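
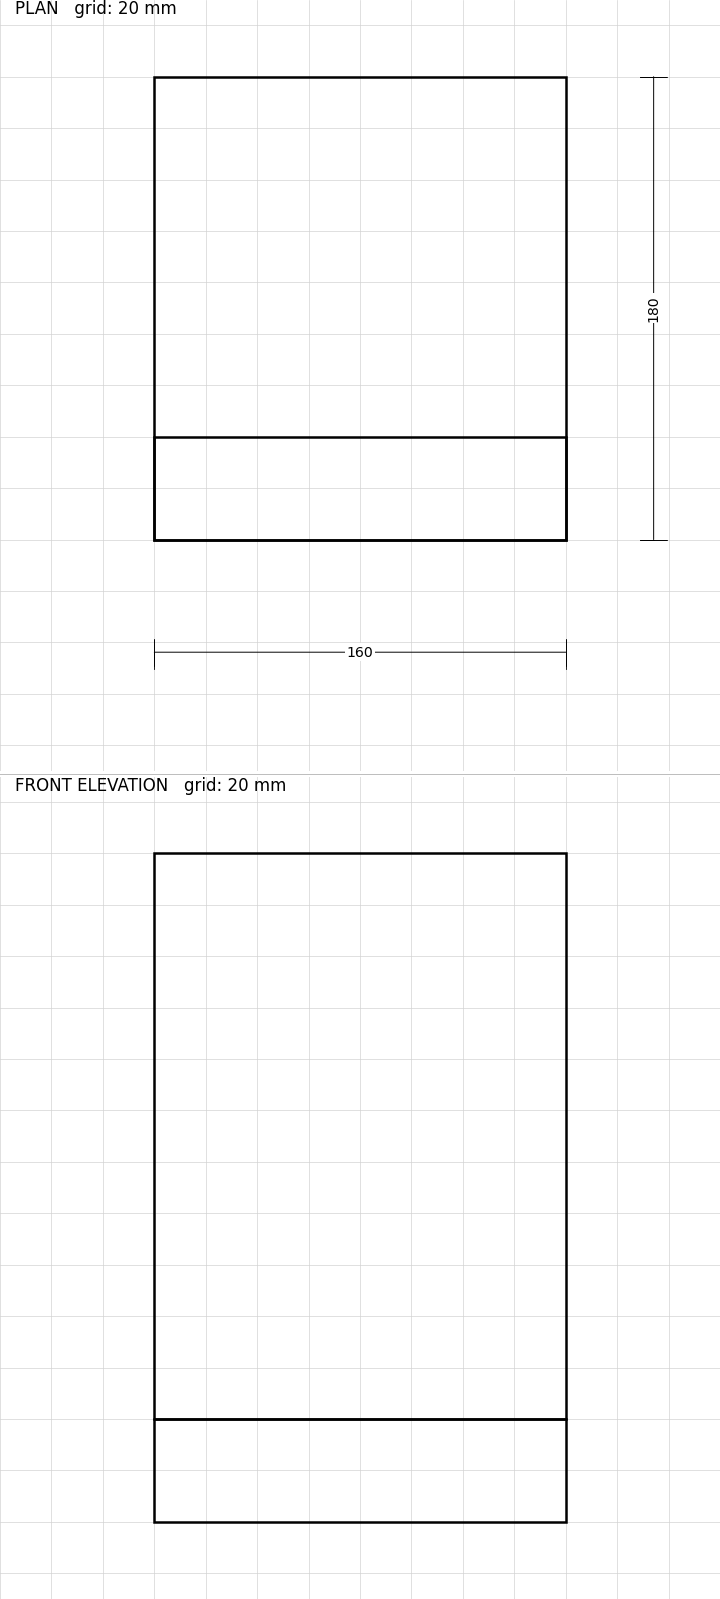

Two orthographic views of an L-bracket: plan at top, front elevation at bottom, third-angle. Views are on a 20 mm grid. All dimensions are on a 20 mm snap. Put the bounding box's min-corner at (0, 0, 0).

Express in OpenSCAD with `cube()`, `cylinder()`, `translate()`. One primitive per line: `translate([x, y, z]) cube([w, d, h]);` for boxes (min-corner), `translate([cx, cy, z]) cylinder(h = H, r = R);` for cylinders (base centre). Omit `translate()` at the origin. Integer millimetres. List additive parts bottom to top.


cube([160, 180, 40]);
translate([0, 0, 40]) cube([160, 40, 220]);


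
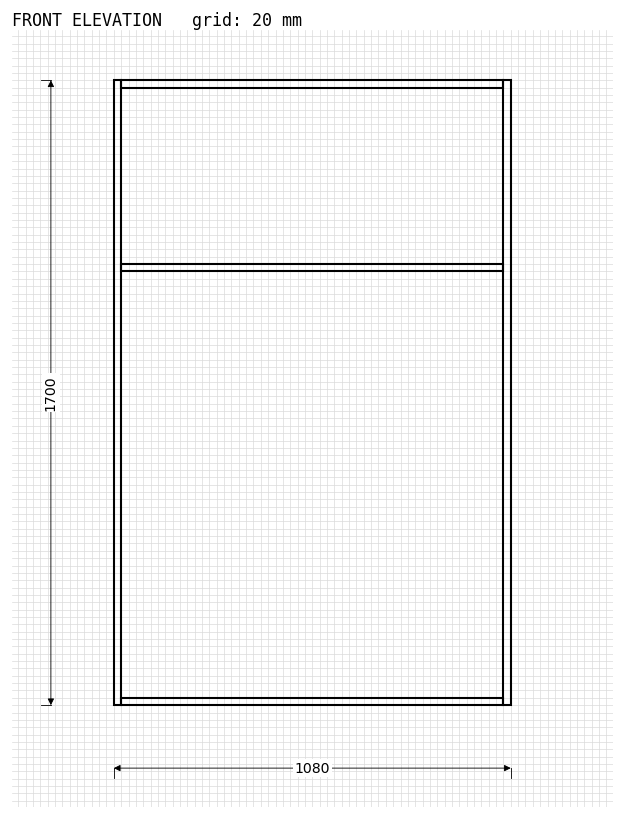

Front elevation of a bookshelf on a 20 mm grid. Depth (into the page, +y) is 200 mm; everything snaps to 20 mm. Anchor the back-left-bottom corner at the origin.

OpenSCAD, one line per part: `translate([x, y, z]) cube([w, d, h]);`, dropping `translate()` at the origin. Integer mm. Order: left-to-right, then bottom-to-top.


cube([20, 200, 1700]);
translate([20, 0, 0]) cube([1040, 200, 20]);
translate([20, 0, 1180]) cube([1040, 200, 20]);
translate([20, 0, 1680]) cube([1040, 200, 20]);
translate([1060, 0, 0]) cube([20, 200, 1700]);


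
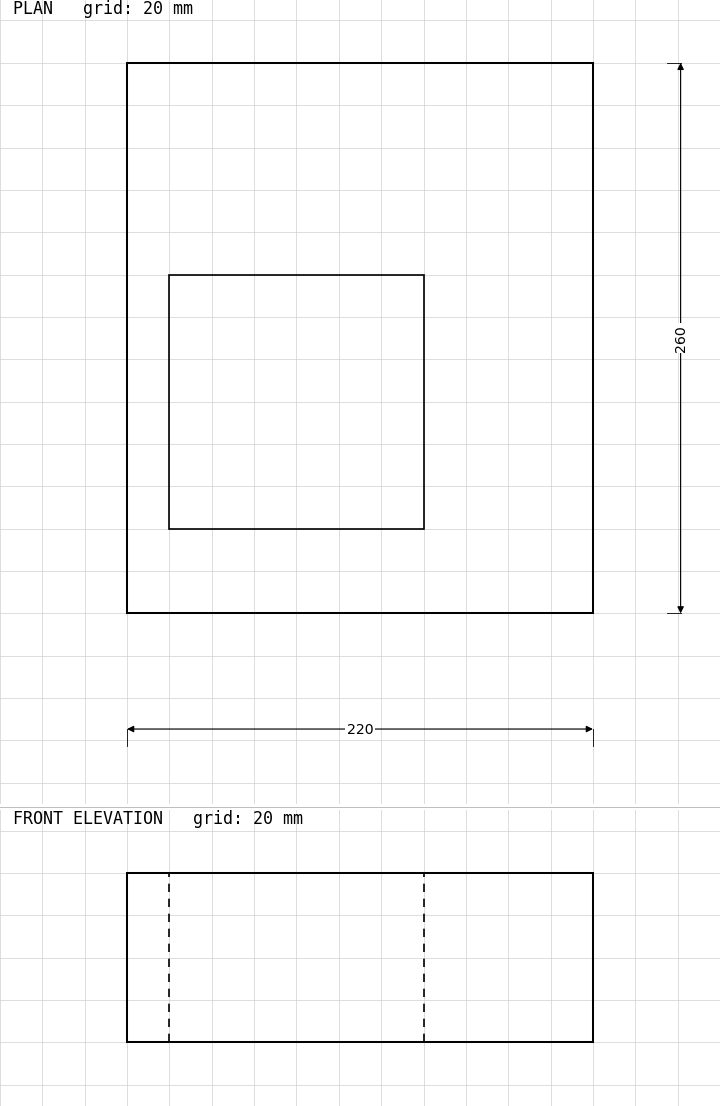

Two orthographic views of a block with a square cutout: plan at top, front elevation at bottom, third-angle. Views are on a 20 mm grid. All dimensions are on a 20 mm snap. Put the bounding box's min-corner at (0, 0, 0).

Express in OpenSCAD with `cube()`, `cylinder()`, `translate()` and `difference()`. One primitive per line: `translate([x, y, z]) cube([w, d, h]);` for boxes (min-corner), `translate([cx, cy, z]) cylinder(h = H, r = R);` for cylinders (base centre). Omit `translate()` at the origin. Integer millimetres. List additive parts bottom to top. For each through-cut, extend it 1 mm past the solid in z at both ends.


difference() {
  cube([220, 260, 80]);
  translate([20, 40, -1]) cube([120, 120, 82]);
}


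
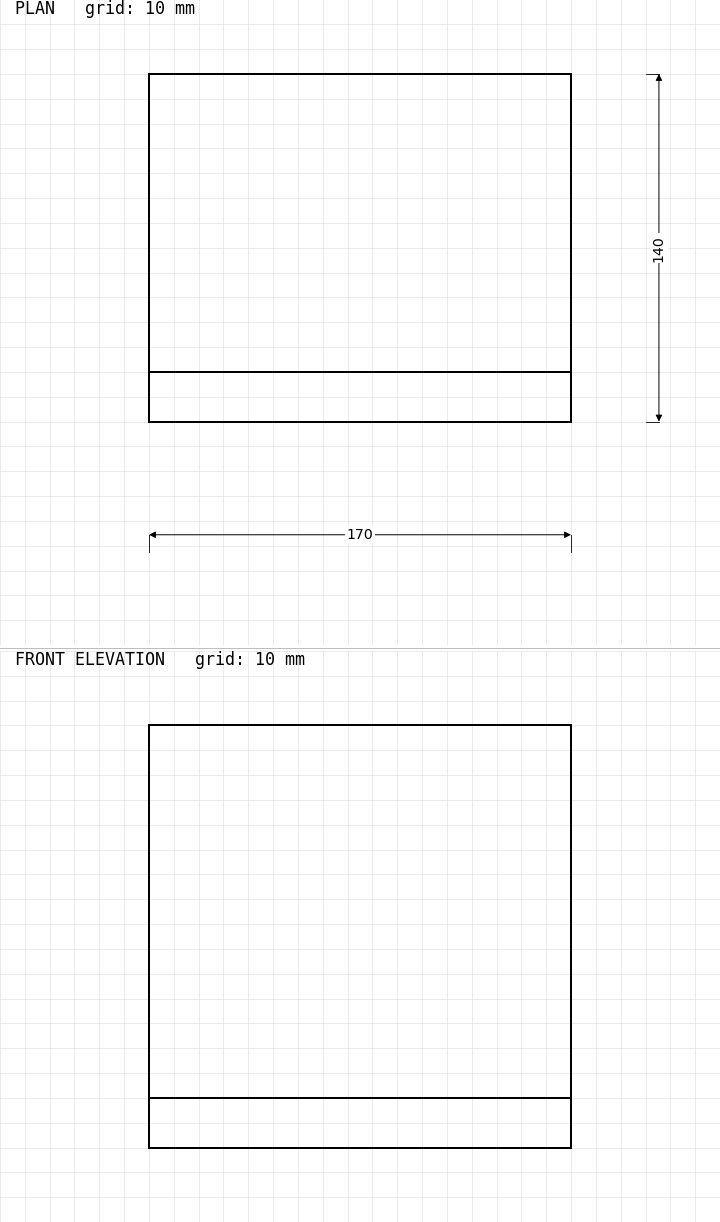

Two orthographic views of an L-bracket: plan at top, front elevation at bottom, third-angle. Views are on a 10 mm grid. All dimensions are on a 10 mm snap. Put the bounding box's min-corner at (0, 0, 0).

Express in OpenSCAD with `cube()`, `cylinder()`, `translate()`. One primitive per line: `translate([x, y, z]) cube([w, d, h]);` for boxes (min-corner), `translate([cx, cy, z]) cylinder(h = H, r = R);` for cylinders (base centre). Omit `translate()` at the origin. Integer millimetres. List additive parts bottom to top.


cube([170, 140, 20]);
translate([0, 0, 20]) cube([170, 20, 150]);


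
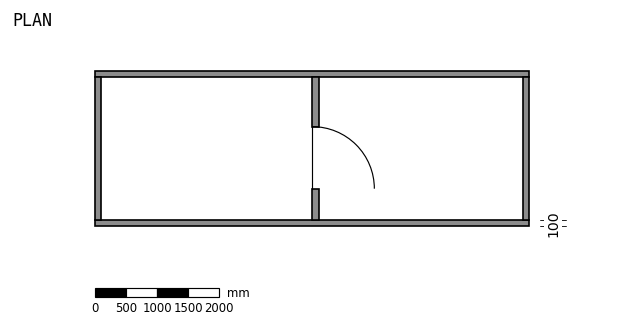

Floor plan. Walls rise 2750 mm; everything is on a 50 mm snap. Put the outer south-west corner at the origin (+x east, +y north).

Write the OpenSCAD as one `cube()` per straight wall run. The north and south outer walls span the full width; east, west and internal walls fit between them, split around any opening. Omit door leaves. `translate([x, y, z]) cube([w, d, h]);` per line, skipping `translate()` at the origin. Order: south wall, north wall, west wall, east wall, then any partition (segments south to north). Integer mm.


cube([7000, 100, 2750]);
translate([0, 2400, 0]) cube([7000, 100, 2750]);
translate([0, 100, 0]) cube([100, 2300, 2750]);
translate([6900, 100, 0]) cube([100, 2300, 2750]);
translate([3500, 100, 0]) cube([100, 500, 2750]);
translate([3500, 1600, 0]) cube([100, 800, 2750]);


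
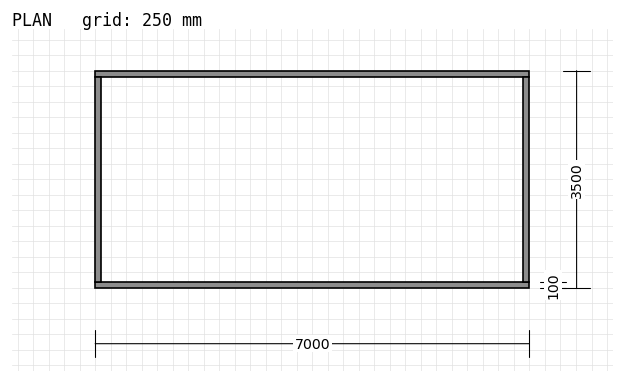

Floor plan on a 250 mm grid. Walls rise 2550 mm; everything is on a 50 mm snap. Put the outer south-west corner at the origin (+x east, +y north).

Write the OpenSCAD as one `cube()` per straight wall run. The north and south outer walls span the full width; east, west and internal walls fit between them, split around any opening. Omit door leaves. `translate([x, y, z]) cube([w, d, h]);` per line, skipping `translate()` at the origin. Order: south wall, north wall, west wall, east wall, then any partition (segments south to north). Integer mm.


cube([7000, 100, 2550]);
translate([0, 3400, 0]) cube([7000, 100, 2550]);
translate([0, 100, 0]) cube([100, 3300, 2550]);
translate([6900, 100, 0]) cube([100, 3300, 2550]);


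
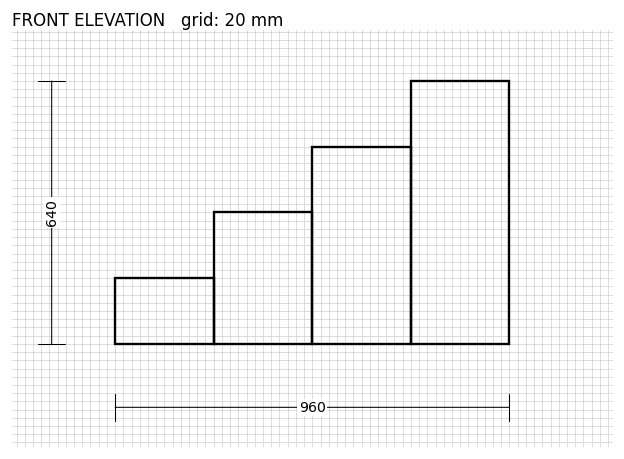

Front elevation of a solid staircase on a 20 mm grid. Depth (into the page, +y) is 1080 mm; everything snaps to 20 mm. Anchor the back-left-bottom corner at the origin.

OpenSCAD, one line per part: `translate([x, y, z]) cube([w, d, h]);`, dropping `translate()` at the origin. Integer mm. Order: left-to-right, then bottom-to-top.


cube([240, 1080, 160]);
translate([240, 0, 0]) cube([240, 1080, 320]);
translate([480, 0, 0]) cube([240, 1080, 480]);
translate([720, 0, 0]) cube([240, 1080, 640]);


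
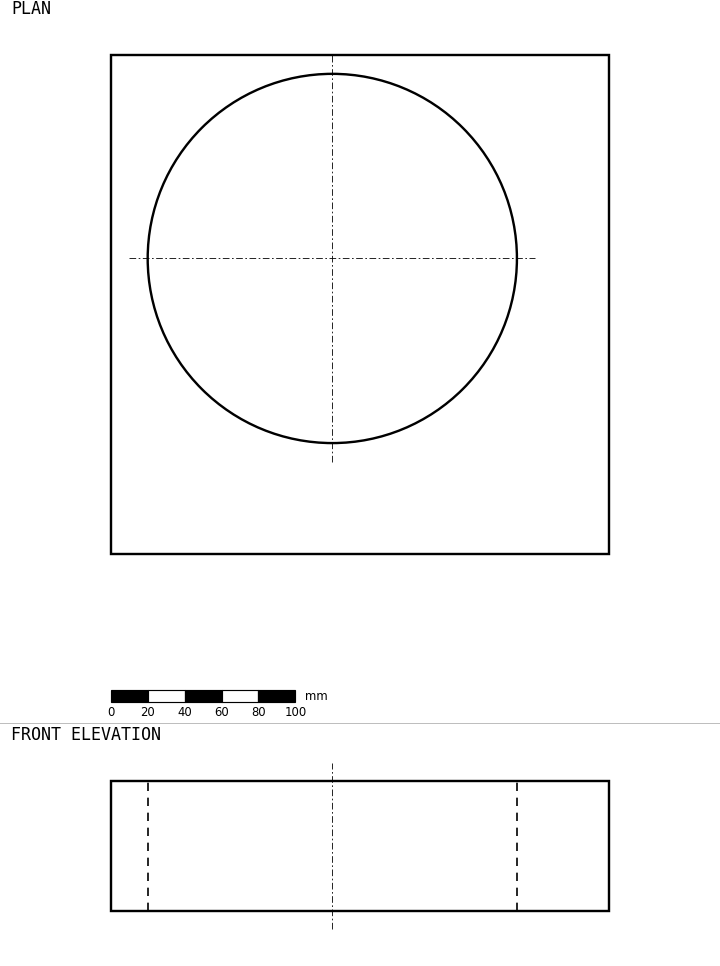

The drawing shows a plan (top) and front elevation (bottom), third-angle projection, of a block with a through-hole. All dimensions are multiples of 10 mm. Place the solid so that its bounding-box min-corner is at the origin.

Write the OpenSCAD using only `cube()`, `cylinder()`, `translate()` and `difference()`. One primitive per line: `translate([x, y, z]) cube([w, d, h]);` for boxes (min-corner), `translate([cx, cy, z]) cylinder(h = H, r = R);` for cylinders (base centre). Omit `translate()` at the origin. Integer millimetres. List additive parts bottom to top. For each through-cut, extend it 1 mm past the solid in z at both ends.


difference() {
  cube([270, 270, 70]);
  translate([120, 160, -1]) cylinder(h = 72, r = 100);
}


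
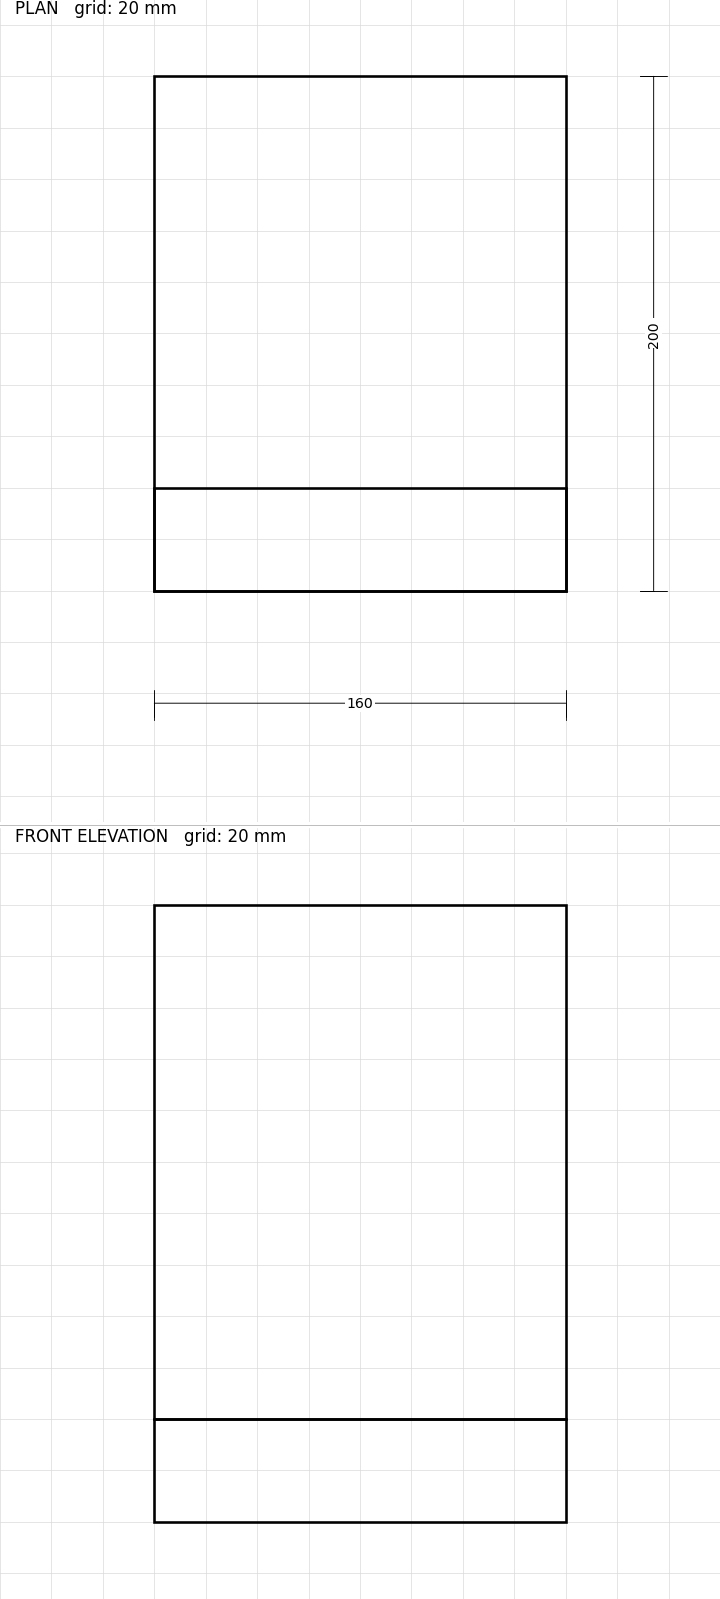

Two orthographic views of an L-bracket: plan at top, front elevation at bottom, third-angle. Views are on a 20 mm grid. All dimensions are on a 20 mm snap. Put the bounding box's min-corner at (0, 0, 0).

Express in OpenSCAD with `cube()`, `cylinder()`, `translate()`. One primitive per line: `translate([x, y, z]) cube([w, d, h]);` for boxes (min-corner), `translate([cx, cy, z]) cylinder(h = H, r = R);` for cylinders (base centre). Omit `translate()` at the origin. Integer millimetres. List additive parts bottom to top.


cube([160, 200, 40]);
translate([0, 0, 40]) cube([160, 40, 200]);


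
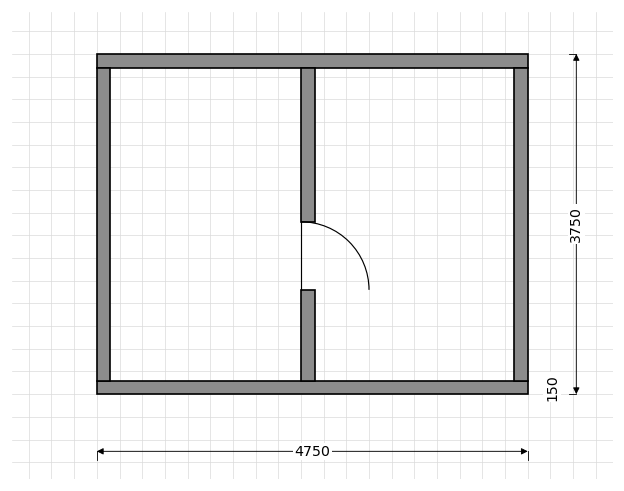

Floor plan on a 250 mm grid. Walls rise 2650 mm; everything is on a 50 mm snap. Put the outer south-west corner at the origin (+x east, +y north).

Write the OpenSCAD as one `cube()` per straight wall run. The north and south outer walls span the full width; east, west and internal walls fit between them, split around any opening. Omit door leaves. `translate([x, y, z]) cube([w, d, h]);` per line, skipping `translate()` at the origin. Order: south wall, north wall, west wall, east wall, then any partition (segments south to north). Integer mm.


cube([4750, 150, 2650]);
translate([0, 3600, 0]) cube([4750, 150, 2650]);
translate([0, 150, 0]) cube([150, 3450, 2650]);
translate([4600, 150, 0]) cube([150, 3450, 2650]);
translate([2250, 150, 0]) cube([150, 1000, 2650]);
translate([2250, 1900, 0]) cube([150, 1700, 2650]);


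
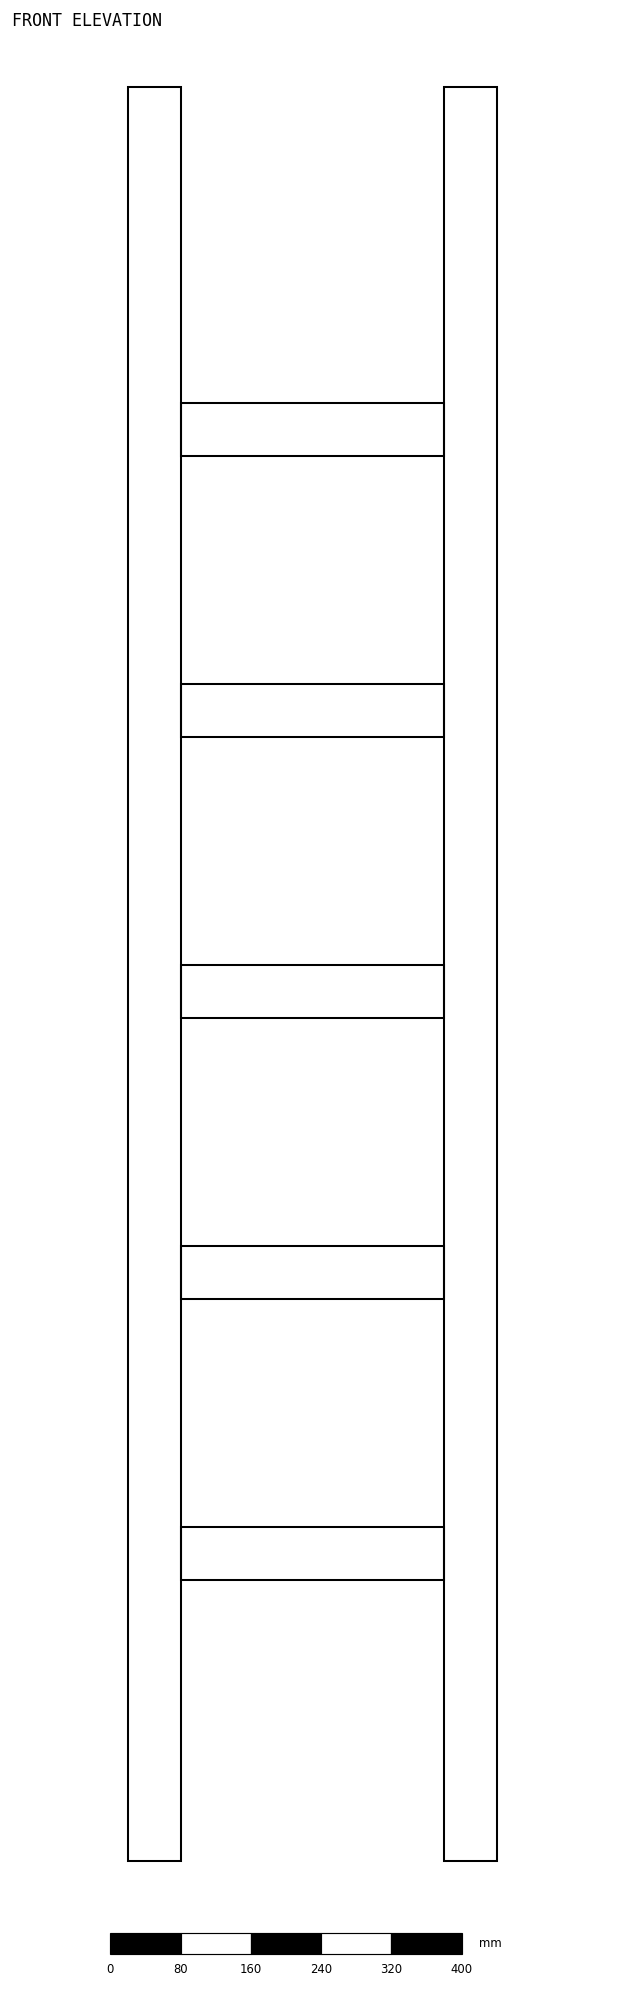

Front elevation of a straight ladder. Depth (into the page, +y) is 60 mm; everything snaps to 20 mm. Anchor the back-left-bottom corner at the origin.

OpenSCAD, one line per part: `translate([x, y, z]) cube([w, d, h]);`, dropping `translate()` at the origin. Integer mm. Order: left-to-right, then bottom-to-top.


cube([60, 60, 2020]);
translate([60, 0, 320]) cube([300, 60, 60]);
translate([60, 0, 640]) cube([300, 60, 60]);
translate([60, 0, 960]) cube([300, 60, 60]);
translate([60, 0, 1280]) cube([300, 60, 60]);
translate([60, 0, 1600]) cube([300, 60, 60]);
translate([360, 0, 0]) cube([60, 60, 2020]);


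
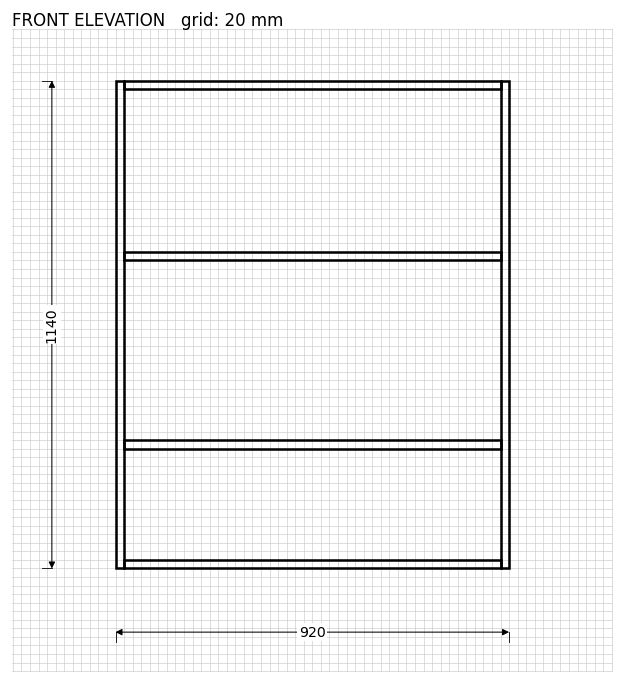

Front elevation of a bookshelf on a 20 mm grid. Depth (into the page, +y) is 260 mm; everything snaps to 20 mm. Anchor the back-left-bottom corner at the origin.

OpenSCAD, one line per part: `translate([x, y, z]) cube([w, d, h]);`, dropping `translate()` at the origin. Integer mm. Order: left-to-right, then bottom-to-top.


cube([20, 260, 1140]);
translate([20, 0, 0]) cube([880, 260, 20]);
translate([20, 0, 280]) cube([880, 260, 20]);
translate([20, 0, 720]) cube([880, 260, 20]);
translate([20, 0, 1120]) cube([880, 260, 20]);
translate([900, 0, 0]) cube([20, 260, 1140]);


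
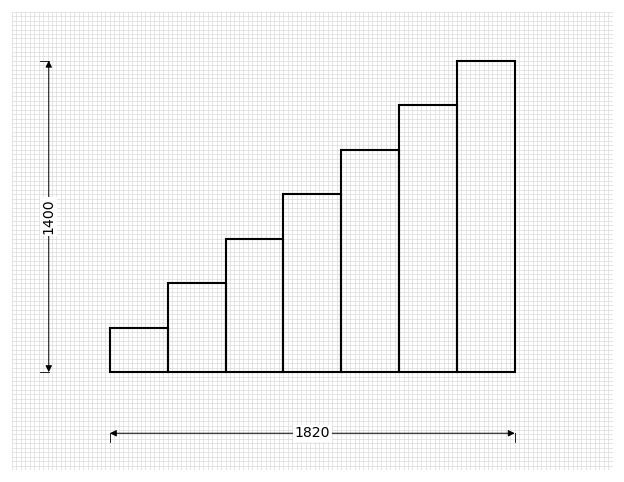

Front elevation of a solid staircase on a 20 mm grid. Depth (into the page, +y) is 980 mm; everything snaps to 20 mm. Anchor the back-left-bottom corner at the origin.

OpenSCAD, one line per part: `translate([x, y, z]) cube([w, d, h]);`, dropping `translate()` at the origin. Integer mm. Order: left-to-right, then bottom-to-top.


cube([260, 980, 200]);
translate([260, 0, 0]) cube([260, 980, 400]);
translate([520, 0, 0]) cube([260, 980, 600]);
translate([780, 0, 0]) cube([260, 980, 800]);
translate([1040, 0, 0]) cube([260, 980, 1000]);
translate([1300, 0, 0]) cube([260, 980, 1200]);
translate([1560, 0, 0]) cube([260, 980, 1400]);


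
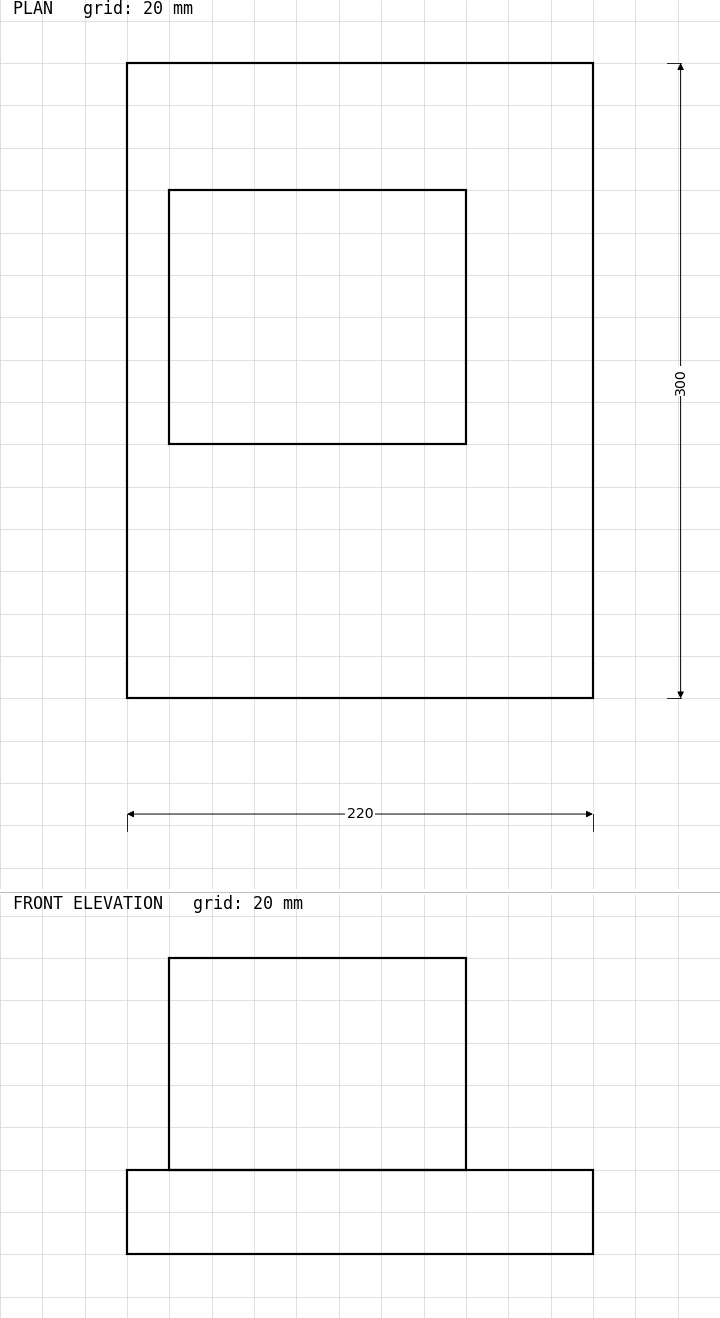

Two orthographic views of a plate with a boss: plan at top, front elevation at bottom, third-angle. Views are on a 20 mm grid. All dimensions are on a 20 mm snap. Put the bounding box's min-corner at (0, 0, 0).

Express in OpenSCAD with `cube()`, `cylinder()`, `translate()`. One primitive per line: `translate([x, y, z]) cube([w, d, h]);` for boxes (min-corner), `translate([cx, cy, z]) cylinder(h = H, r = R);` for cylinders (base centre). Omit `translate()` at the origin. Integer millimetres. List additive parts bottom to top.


cube([220, 300, 40]);
translate([20, 120, 40]) cube([140, 120, 100]);


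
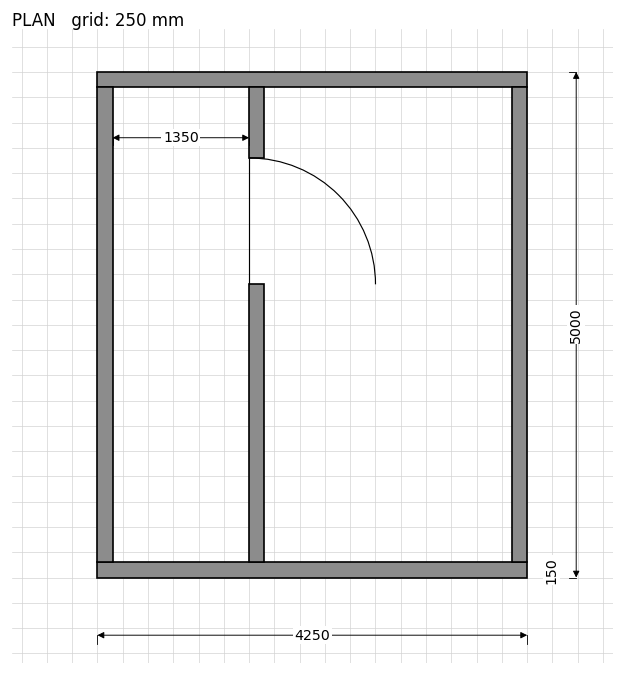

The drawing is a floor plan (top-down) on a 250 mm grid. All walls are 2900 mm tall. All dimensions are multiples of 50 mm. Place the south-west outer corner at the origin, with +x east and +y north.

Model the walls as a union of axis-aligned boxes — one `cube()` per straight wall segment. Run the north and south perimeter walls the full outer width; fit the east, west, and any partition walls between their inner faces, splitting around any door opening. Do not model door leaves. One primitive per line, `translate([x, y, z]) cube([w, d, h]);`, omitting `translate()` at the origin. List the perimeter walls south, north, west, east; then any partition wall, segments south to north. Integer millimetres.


cube([4250, 150, 2900]);
translate([0, 4850, 0]) cube([4250, 150, 2900]);
translate([0, 150, 0]) cube([150, 4700, 2900]);
translate([4100, 150, 0]) cube([150, 4700, 2900]);
translate([1500, 150, 0]) cube([150, 2750, 2900]);
translate([1500, 4150, 0]) cube([150, 700, 2900]);


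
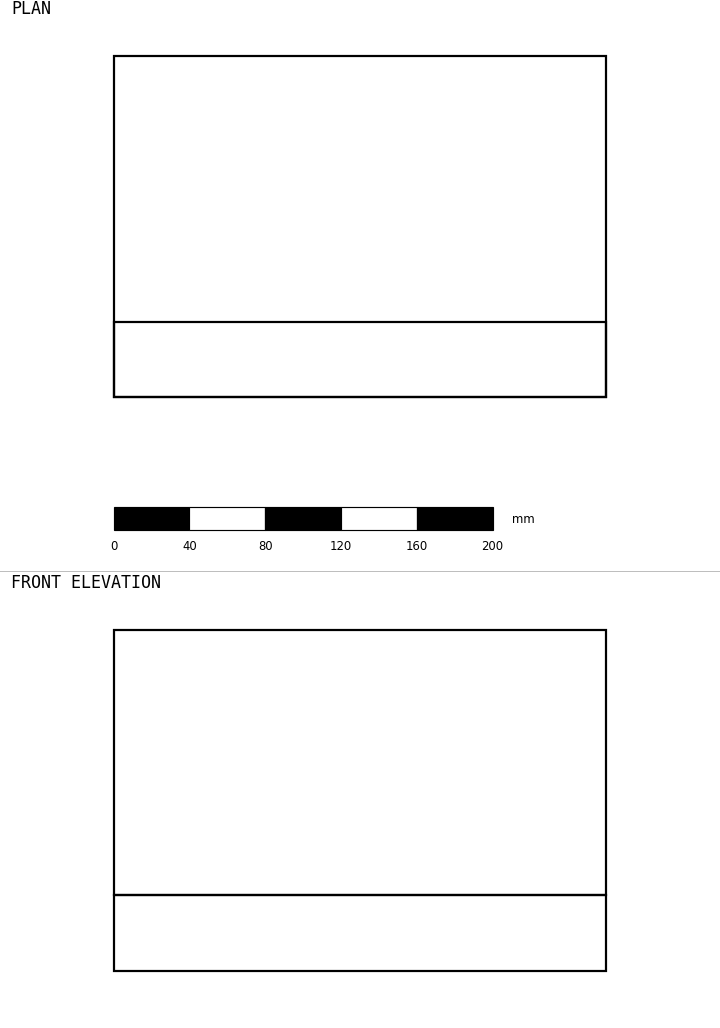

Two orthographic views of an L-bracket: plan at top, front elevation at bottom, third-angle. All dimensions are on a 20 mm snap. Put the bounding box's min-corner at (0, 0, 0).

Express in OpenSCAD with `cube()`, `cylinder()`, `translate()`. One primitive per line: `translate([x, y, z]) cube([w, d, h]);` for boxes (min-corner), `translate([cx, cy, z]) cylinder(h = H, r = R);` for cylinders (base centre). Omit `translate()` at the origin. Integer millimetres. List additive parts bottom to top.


cube([260, 180, 40]);
translate([0, 0, 40]) cube([260, 40, 140]);


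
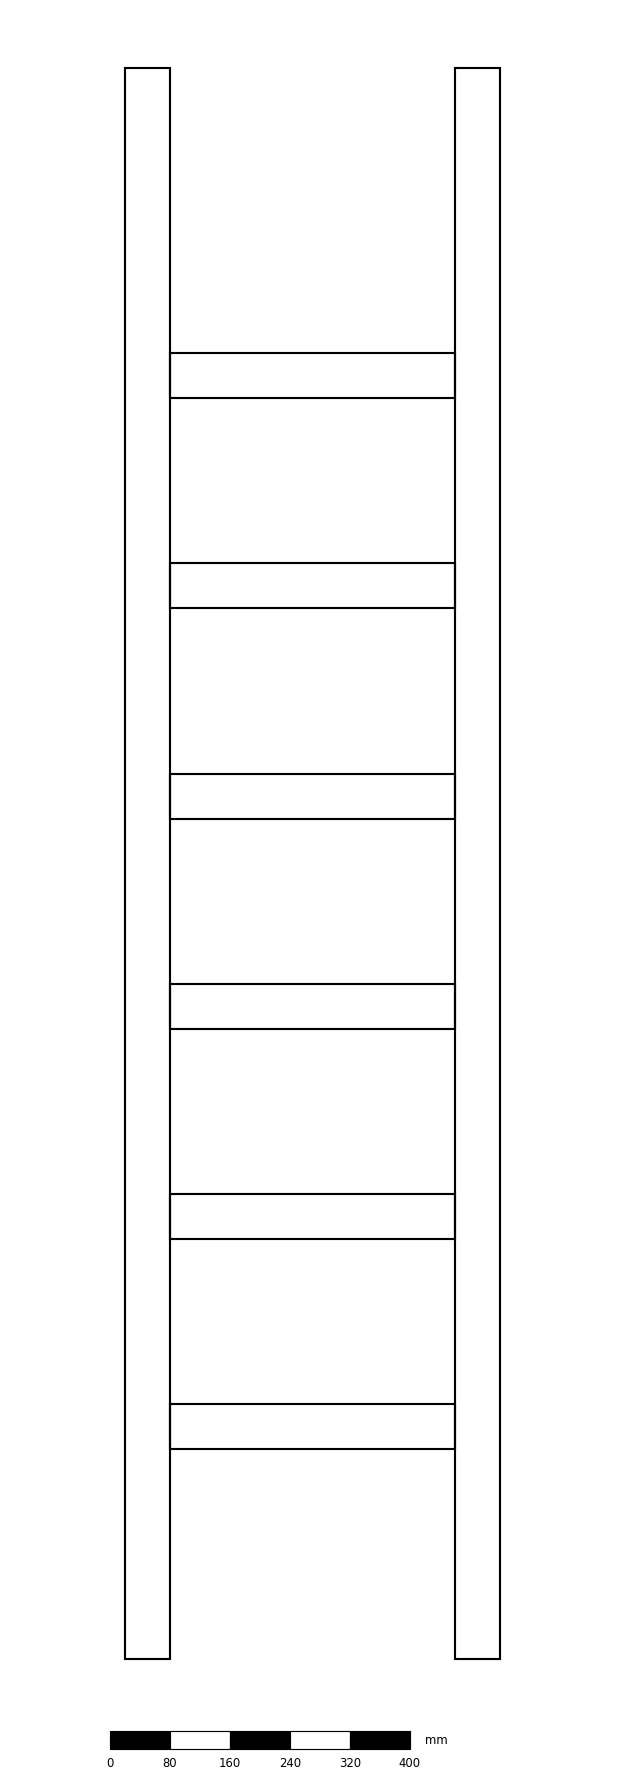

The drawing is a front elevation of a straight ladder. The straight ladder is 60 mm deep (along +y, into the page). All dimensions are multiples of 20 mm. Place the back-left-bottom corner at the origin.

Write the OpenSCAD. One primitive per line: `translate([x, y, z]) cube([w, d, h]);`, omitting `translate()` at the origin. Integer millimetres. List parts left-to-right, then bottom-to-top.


cube([60, 60, 2120]);
translate([60, 0, 280]) cube([380, 60, 60]);
translate([60, 0, 560]) cube([380, 60, 60]);
translate([60, 0, 840]) cube([380, 60, 60]);
translate([60, 0, 1120]) cube([380, 60, 60]);
translate([60, 0, 1400]) cube([380, 60, 60]);
translate([60, 0, 1680]) cube([380, 60, 60]);
translate([440, 0, 0]) cube([60, 60, 2120]);


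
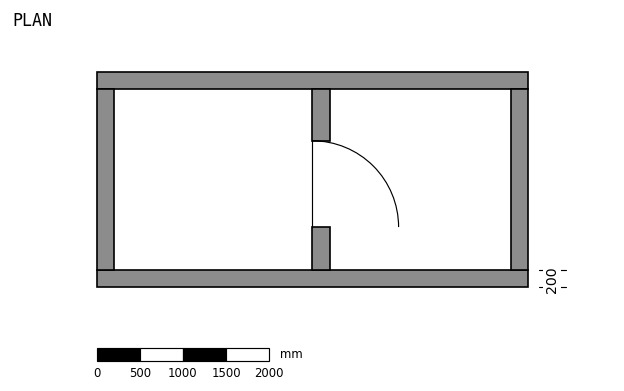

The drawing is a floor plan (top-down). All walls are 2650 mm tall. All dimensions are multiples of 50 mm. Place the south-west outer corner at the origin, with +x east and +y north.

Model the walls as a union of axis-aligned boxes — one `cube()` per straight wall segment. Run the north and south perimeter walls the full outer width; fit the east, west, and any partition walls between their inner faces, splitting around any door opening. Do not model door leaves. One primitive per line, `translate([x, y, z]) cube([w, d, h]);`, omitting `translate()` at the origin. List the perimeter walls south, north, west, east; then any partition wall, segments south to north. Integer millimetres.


cube([5000, 200, 2650]);
translate([0, 2300, 0]) cube([5000, 200, 2650]);
translate([0, 200, 0]) cube([200, 2100, 2650]);
translate([4800, 200, 0]) cube([200, 2100, 2650]);
translate([2500, 200, 0]) cube([200, 500, 2650]);
translate([2500, 1700, 0]) cube([200, 600, 2650]);


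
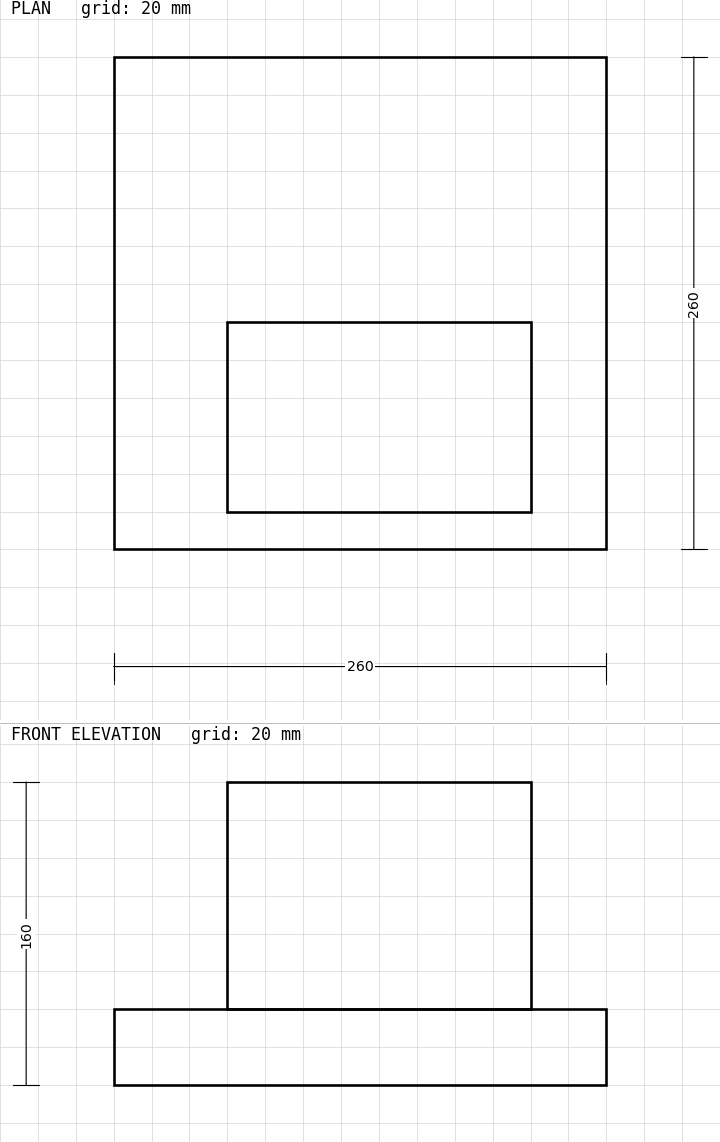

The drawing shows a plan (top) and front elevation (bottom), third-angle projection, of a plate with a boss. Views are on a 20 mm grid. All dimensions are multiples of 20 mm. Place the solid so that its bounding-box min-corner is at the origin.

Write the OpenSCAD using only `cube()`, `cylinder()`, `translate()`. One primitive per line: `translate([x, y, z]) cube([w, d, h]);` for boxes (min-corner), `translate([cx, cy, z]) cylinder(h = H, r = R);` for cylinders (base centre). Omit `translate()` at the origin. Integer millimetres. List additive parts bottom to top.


cube([260, 260, 40]);
translate([60, 20, 40]) cube([160, 100, 120]);


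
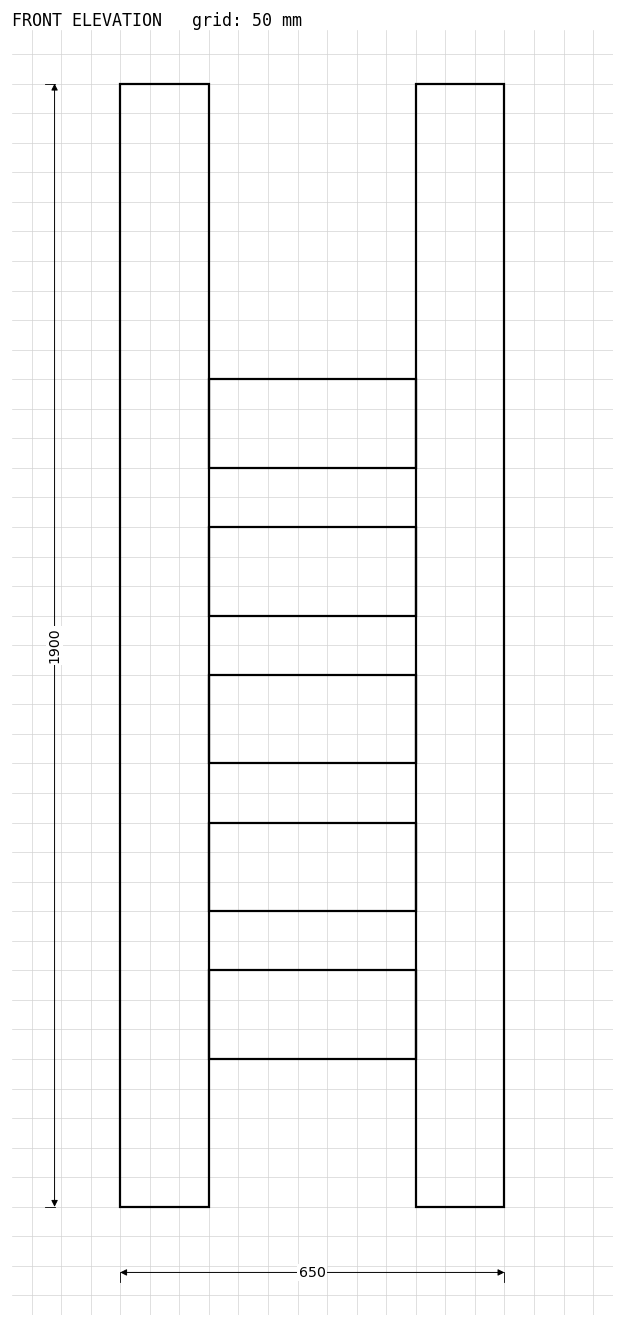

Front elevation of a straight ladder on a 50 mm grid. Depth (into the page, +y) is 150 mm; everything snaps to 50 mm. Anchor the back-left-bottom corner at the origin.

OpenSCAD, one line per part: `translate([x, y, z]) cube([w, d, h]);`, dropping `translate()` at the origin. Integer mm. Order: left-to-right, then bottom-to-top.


cube([150, 150, 1900]);
translate([150, 0, 250]) cube([350, 150, 150]);
translate([150, 0, 500]) cube([350, 150, 150]);
translate([150, 0, 750]) cube([350, 150, 150]);
translate([150, 0, 1000]) cube([350, 150, 150]);
translate([150, 0, 1250]) cube([350, 150, 150]);
translate([500, 0, 0]) cube([150, 150, 1900]);


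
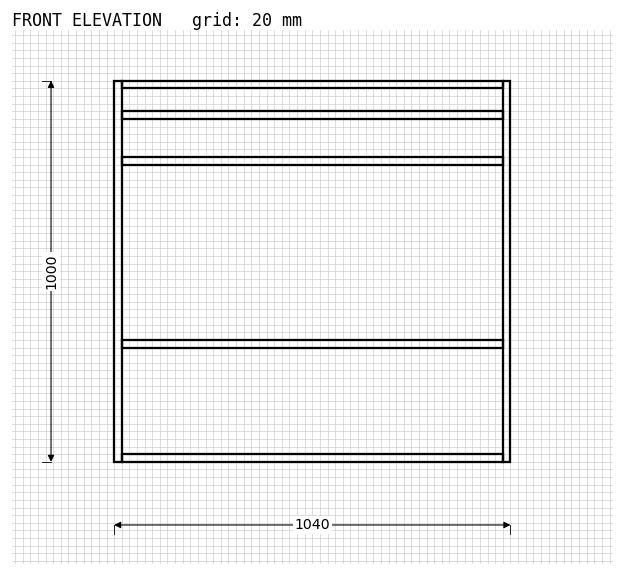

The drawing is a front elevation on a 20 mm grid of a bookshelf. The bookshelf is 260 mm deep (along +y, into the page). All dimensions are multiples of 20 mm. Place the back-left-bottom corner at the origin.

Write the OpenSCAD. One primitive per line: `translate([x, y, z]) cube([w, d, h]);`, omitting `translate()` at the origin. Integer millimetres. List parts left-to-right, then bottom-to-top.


cube([20, 260, 1000]);
translate([20, 0, 0]) cube([1000, 260, 20]);
translate([20, 0, 300]) cube([1000, 260, 20]);
translate([20, 0, 780]) cube([1000, 260, 20]);
translate([20, 0, 900]) cube([1000, 260, 20]);
translate([20, 0, 980]) cube([1000, 260, 20]);
translate([1020, 0, 0]) cube([20, 260, 1000]);


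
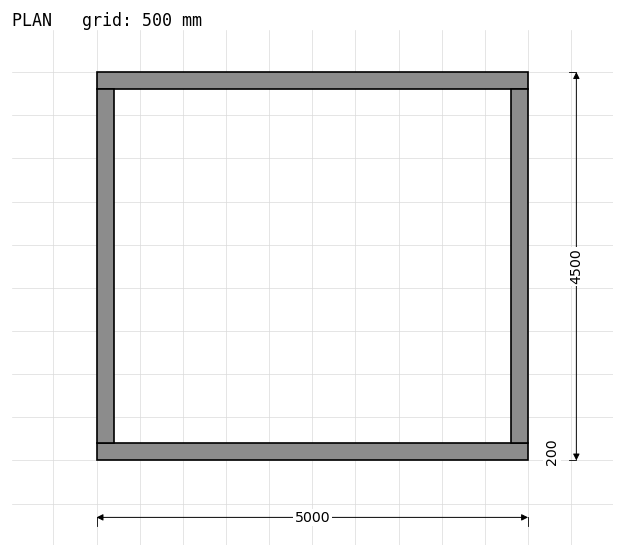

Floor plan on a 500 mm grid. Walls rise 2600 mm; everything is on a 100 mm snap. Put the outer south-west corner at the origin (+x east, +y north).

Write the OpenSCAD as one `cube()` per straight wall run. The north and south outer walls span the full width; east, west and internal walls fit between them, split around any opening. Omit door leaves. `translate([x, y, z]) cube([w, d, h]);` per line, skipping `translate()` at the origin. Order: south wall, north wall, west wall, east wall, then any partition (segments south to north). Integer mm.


cube([5000, 200, 2600]);
translate([0, 4300, 0]) cube([5000, 200, 2600]);
translate([0, 200, 0]) cube([200, 4100, 2600]);
translate([4800, 200, 0]) cube([200, 4100, 2600]);


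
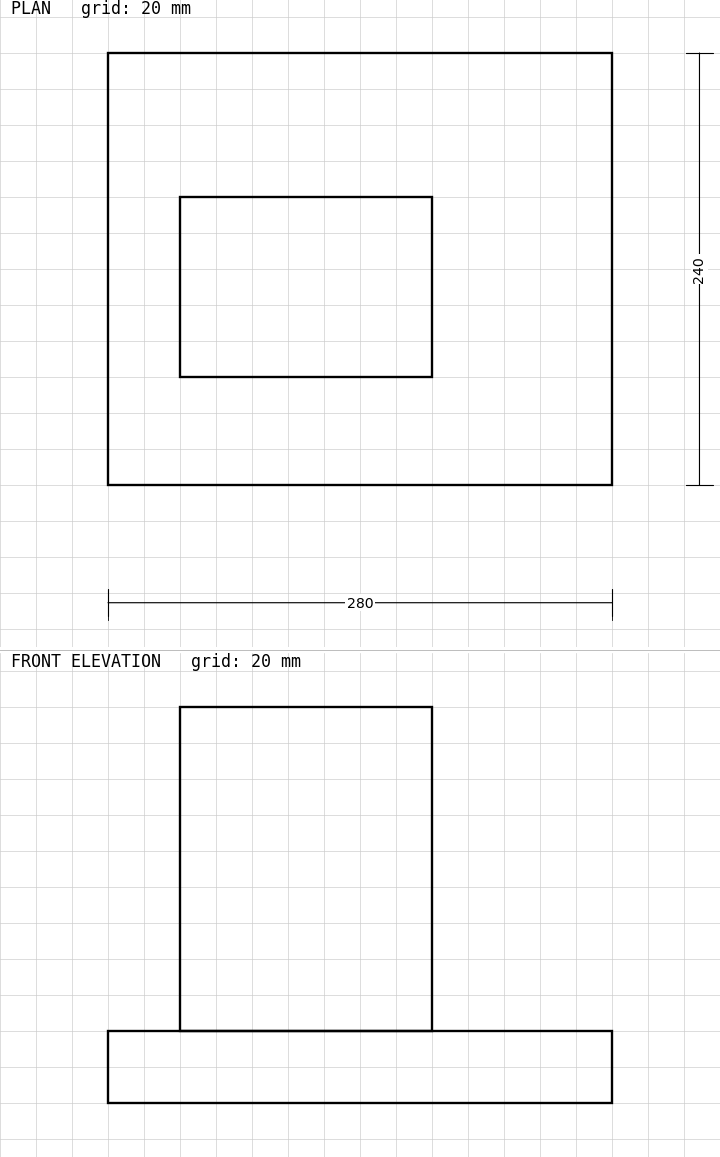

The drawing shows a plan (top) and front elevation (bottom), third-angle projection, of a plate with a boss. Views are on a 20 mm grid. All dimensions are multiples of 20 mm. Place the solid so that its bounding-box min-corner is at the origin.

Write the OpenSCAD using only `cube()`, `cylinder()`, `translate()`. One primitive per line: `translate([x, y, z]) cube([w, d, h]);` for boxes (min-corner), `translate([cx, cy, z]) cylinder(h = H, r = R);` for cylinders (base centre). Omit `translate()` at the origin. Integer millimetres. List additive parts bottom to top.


cube([280, 240, 40]);
translate([40, 60, 40]) cube([140, 100, 180]);


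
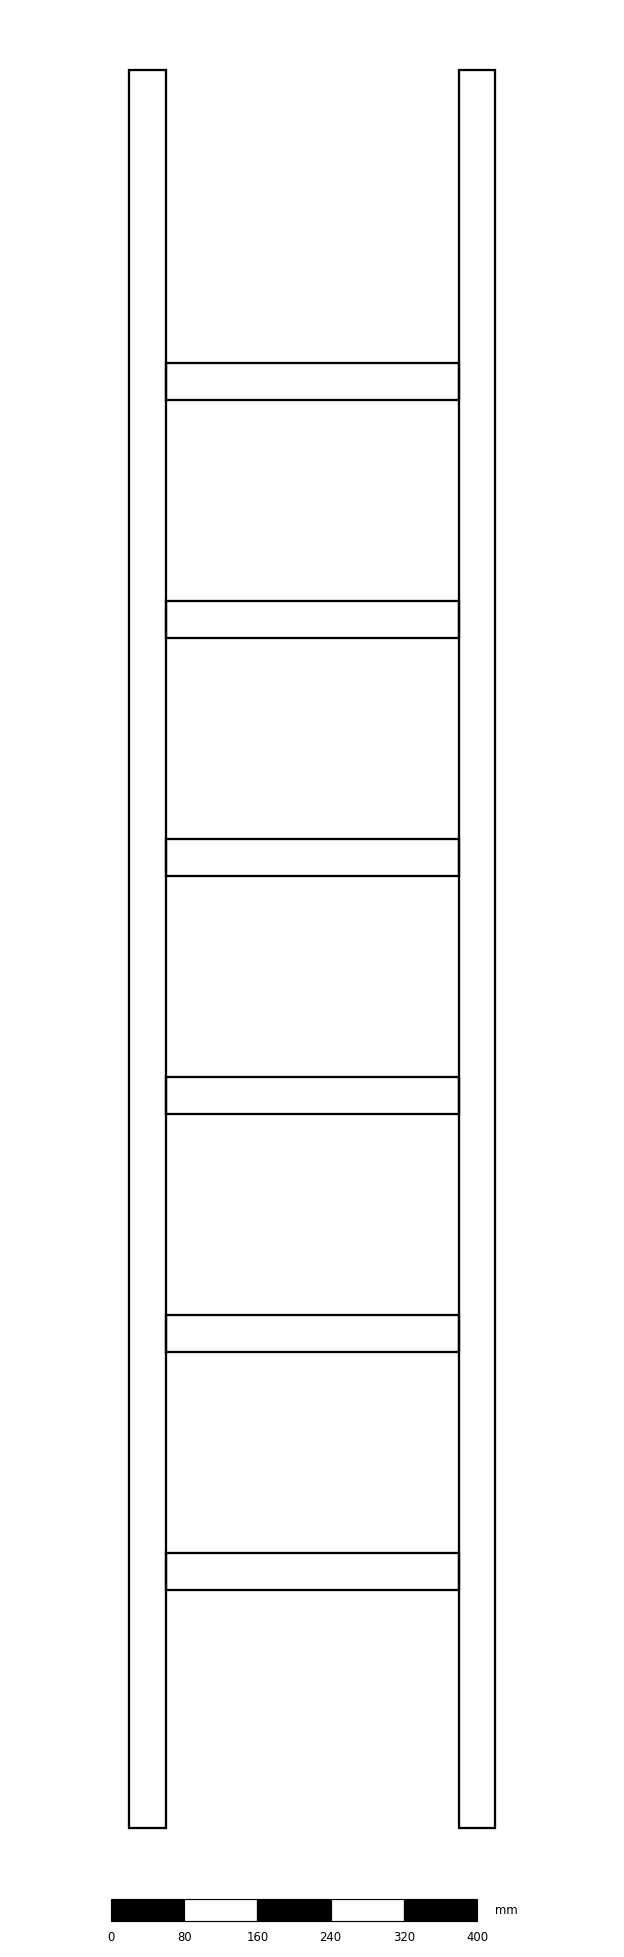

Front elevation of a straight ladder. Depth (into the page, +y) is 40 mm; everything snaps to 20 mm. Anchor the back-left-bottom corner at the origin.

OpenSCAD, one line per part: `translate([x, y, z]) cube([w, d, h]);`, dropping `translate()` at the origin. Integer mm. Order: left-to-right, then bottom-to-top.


cube([40, 40, 1920]);
translate([40, 0, 260]) cube([320, 40, 40]);
translate([40, 0, 520]) cube([320, 40, 40]);
translate([40, 0, 780]) cube([320, 40, 40]);
translate([40, 0, 1040]) cube([320, 40, 40]);
translate([40, 0, 1300]) cube([320, 40, 40]);
translate([40, 0, 1560]) cube([320, 40, 40]);
translate([360, 0, 0]) cube([40, 40, 1920]);


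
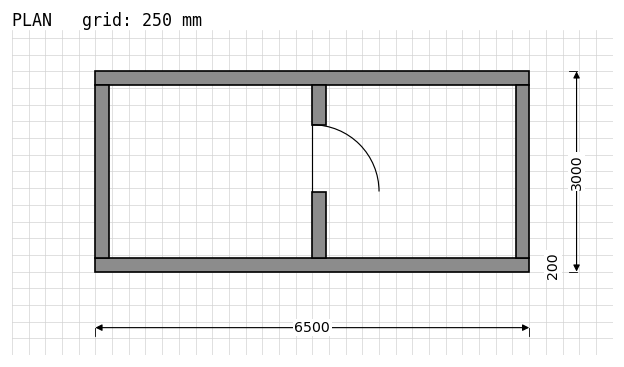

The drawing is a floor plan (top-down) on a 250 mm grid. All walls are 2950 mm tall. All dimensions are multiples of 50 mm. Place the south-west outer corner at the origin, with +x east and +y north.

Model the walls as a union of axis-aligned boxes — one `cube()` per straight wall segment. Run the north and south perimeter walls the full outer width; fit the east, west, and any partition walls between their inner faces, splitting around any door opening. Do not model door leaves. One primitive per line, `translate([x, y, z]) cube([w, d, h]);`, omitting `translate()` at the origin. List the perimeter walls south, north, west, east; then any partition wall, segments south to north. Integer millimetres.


cube([6500, 200, 2950]);
translate([0, 2800, 0]) cube([6500, 200, 2950]);
translate([0, 200, 0]) cube([200, 2600, 2950]);
translate([6300, 200, 0]) cube([200, 2600, 2950]);
translate([3250, 200, 0]) cube([200, 1000, 2950]);
translate([3250, 2200, 0]) cube([200, 600, 2950]);


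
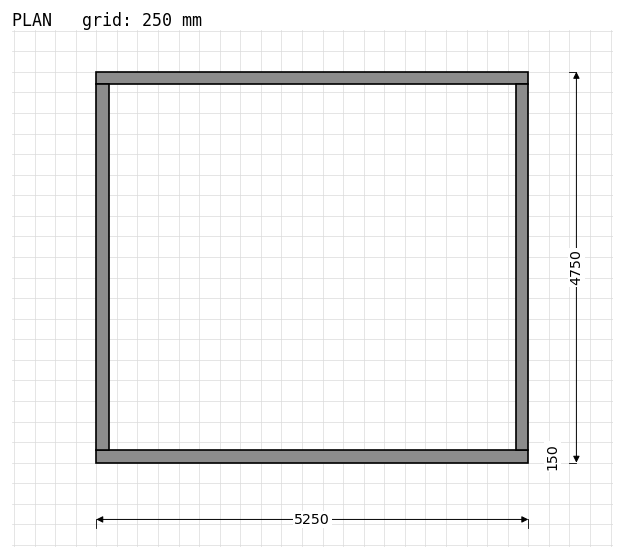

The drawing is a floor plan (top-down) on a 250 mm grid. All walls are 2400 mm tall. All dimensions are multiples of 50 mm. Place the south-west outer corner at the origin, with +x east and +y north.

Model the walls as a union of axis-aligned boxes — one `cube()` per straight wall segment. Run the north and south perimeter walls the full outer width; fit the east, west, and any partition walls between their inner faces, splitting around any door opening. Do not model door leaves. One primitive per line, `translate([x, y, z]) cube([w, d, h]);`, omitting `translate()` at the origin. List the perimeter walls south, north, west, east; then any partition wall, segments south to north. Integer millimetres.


cube([5250, 150, 2400]);
translate([0, 4600, 0]) cube([5250, 150, 2400]);
translate([0, 150, 0]) cube([150, 4450, 2400]);
translate([5100, 150, 0]) cube([150, 4450, 2400]);


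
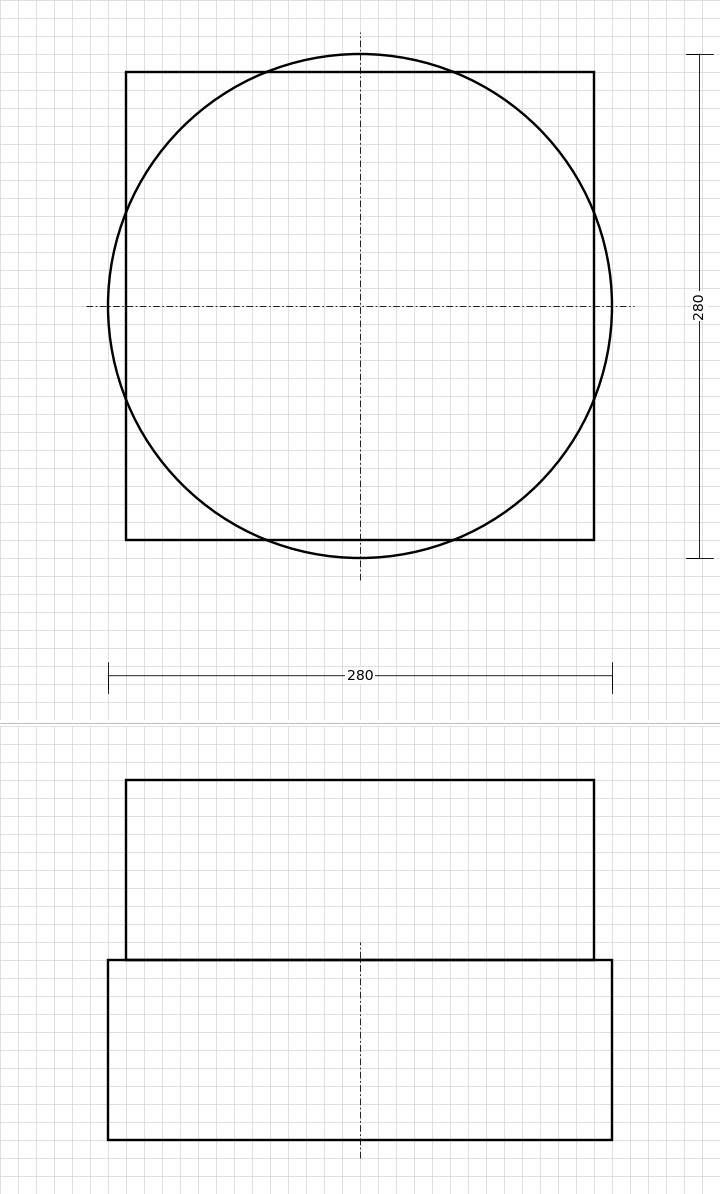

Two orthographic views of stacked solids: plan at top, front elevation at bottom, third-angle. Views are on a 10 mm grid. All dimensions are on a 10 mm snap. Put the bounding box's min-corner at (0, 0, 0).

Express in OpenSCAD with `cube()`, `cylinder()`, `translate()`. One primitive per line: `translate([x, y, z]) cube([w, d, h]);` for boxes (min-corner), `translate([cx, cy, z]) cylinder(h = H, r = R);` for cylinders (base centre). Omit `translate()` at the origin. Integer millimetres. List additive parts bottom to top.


translate([140, 140, 0]) cylinder(h = 100, r = 140);
translate([10, 10, 100]) cube([260, 260, 100]);


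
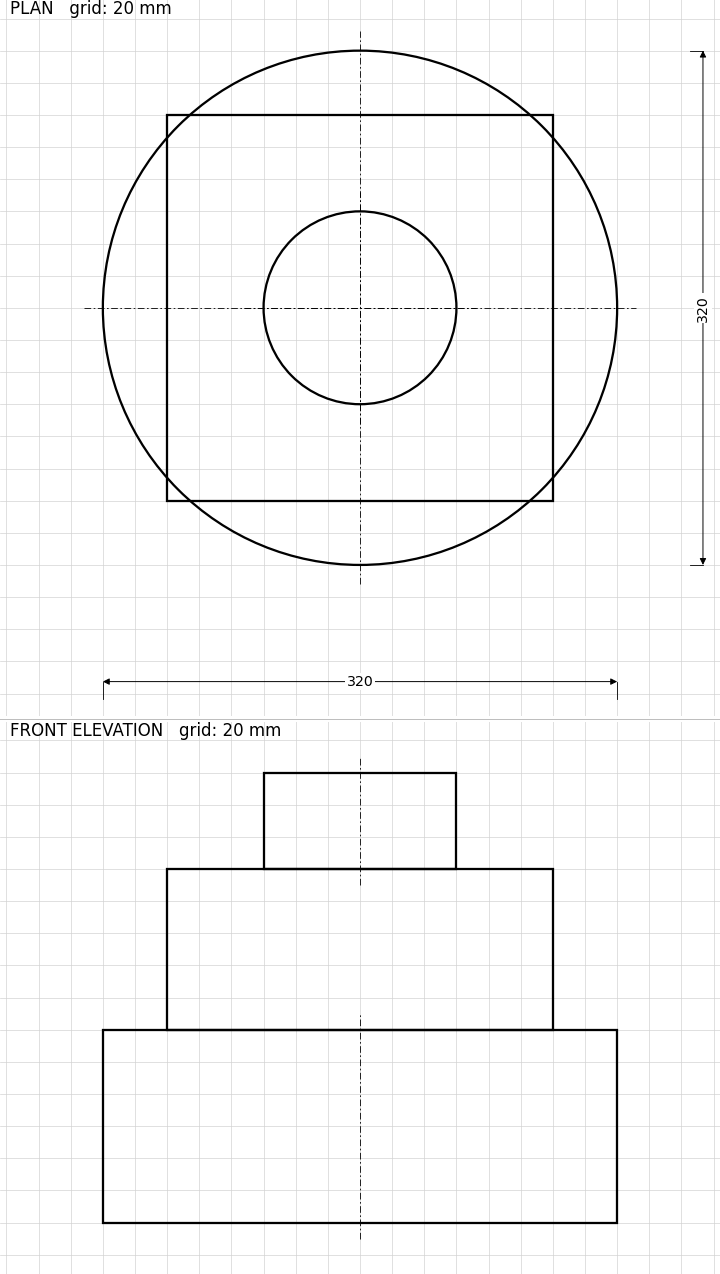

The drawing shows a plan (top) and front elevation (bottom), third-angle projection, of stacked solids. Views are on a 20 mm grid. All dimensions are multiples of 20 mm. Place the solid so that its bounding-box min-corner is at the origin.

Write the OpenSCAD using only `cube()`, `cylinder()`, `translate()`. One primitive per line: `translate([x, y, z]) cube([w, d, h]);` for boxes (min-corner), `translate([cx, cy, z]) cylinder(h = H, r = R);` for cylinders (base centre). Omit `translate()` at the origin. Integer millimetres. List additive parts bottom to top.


translate([160, 160, 0]) cylinder(h = 120, r = 160);
translate([40, 40, 120]) cube([240, 240, 100]);
translate([160, 160, 220]) cylinder(h = 60, r = 60);


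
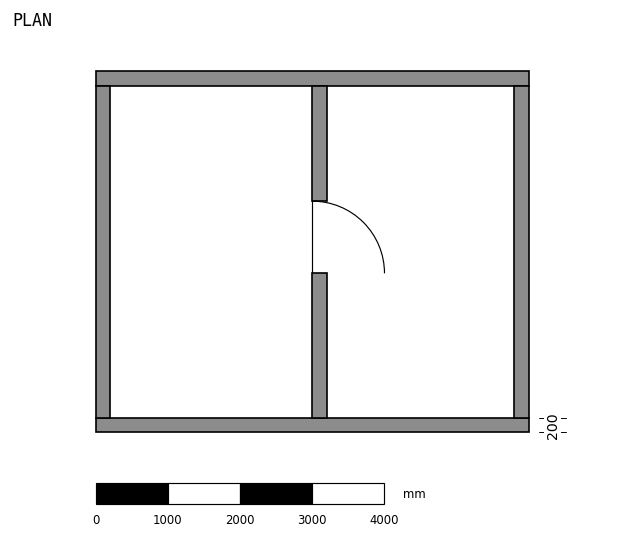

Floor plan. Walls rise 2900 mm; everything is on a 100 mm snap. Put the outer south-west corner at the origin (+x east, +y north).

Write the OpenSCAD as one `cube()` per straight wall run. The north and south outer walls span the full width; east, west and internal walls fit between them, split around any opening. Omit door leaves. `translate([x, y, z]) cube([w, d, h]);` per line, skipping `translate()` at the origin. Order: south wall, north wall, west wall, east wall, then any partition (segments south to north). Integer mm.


cube([6000, 200, 2900]);
translate([0, 4800, 0]) cube([6000, 200, 2900]);
translate([0, 200, 0]) cube([200, 4600, 2900]);
translate([5800, 200, 0]) cube([200, 4600, 2900]);
translate([3000, 200, 0]) cube([200, 2000, 2900]);
translate([3000, 3200, 0]) cube([200, 1600, 2900]);


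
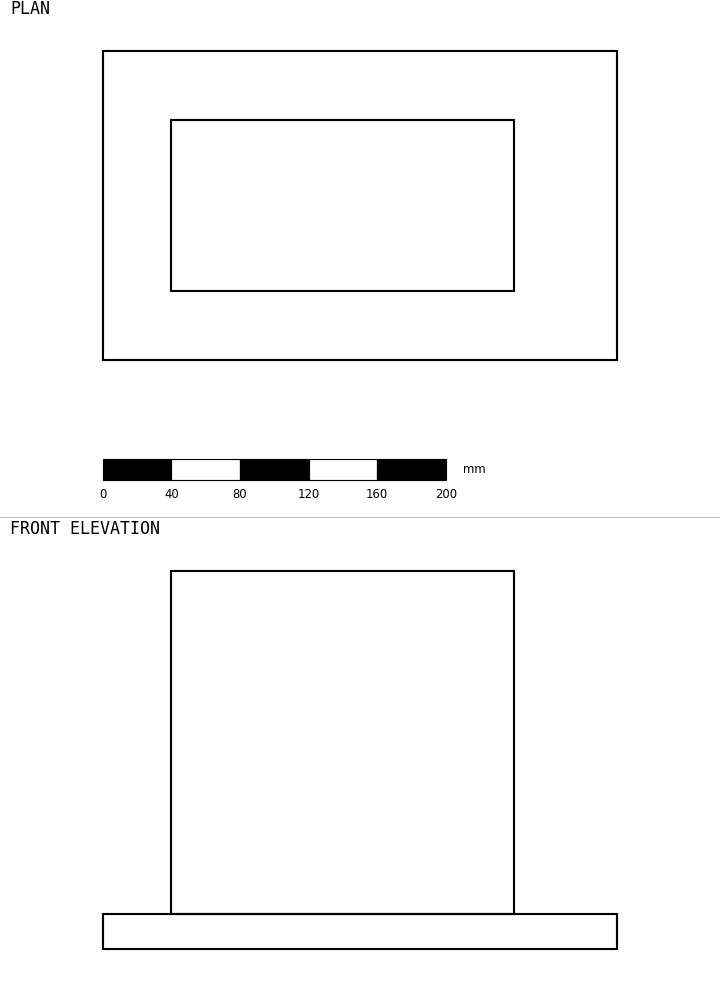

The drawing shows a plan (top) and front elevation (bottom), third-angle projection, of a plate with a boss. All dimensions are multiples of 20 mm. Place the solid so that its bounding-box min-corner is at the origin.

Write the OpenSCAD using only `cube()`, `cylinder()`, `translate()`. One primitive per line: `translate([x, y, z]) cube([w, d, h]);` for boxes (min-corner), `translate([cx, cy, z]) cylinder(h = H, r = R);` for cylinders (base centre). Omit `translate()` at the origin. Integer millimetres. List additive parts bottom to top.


cube([300, 180, 20]);
translate([40, 40, 20]) cube([200, 100, 200]);


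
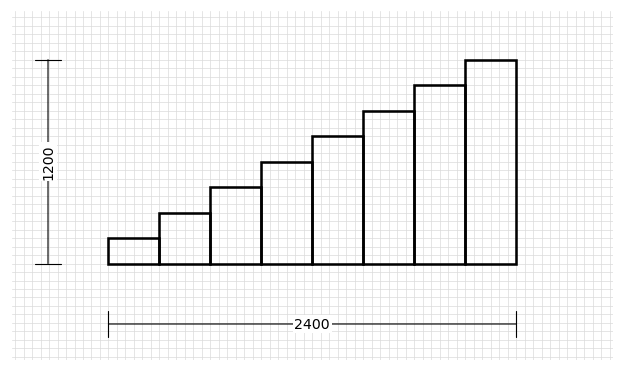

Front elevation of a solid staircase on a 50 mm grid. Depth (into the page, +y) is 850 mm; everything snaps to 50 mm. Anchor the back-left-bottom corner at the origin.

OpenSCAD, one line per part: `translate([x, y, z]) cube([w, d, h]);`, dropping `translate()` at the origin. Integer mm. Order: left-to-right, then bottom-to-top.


cube([300, 850, 150]);
translate([300, 0, 0]) cube([300, 850, 300]);
translate([600, 0, 0]) cube([300, 850, 450]);
translate([900, 0, 0]) cube([300, 850, 600]);
translate([1200, 0, 0]) cube([300, 850, 750]);
translate([1500, 0, 0]) cube([300, 850, 900]);
translate([1800, 0, 0]) cube([300, 850, 1050]);
translate([2100, 0, 0]) cube([300, 850, 1200]);


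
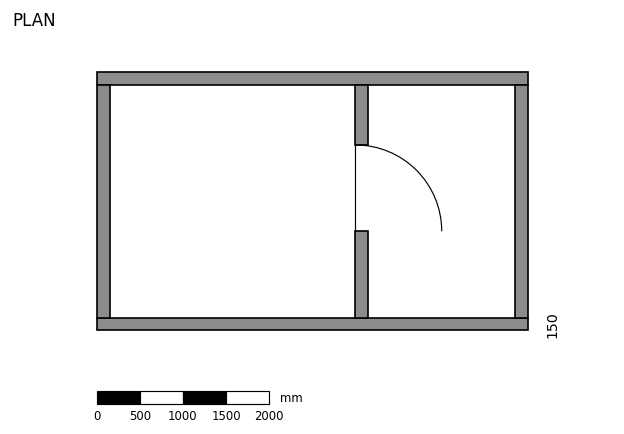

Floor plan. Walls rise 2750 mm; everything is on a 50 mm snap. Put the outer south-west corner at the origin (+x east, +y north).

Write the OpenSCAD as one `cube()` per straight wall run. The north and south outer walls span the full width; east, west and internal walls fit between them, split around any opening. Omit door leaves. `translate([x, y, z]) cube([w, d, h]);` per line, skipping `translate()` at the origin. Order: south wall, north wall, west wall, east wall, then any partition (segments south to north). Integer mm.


cube([5000, 150, 2750]);
translate([0, 2850, 0]) cube([5000, 150, 2750]);
translate([0, 150, 0]) cube([150, 2700, 2750]);
translate([4850, 150, 0]) cube([150, 2700, 2750]);
translate([3000, 150, 0]) cube([150, 1000, 2750]);
translate([3000, 2150, 0]) cube([150, 700, 2750]);


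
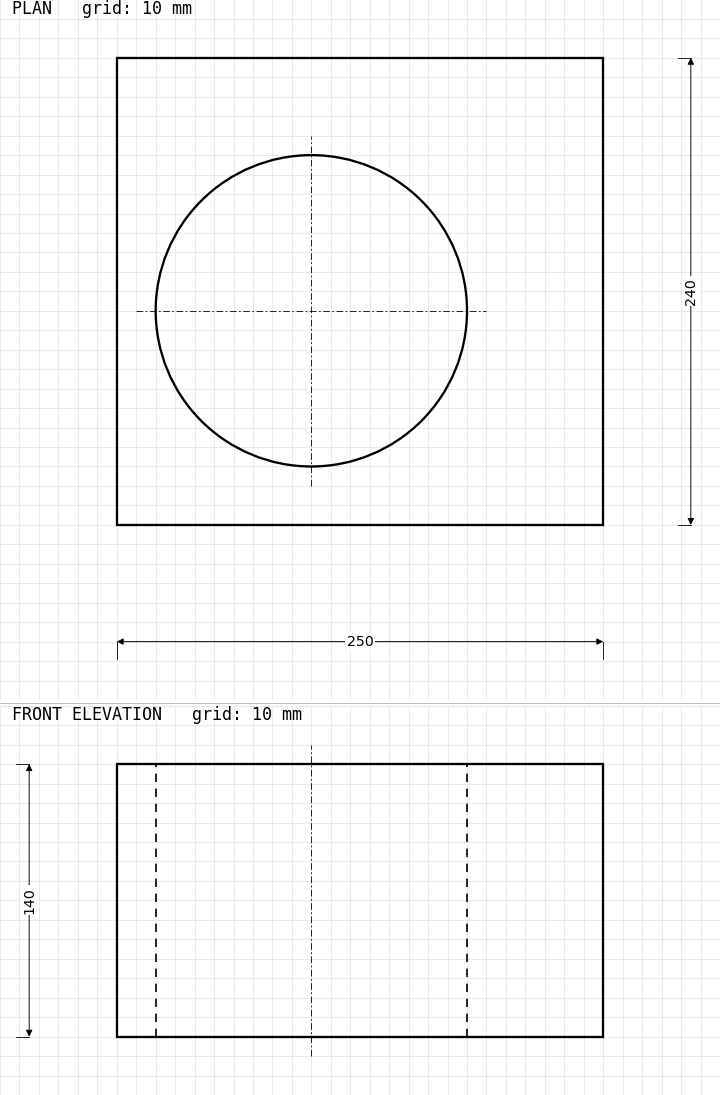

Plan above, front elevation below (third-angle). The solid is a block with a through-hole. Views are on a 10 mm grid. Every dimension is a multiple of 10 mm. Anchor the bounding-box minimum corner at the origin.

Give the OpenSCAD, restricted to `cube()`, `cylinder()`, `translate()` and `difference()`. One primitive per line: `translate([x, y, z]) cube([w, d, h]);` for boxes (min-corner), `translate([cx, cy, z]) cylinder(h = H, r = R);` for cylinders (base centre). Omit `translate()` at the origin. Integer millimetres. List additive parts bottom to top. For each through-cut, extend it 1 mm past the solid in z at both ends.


difference() {
  cube([250, 240, 140]);
  translate([100, 110, -1]) cylinder(h = 142, r = 80);
}


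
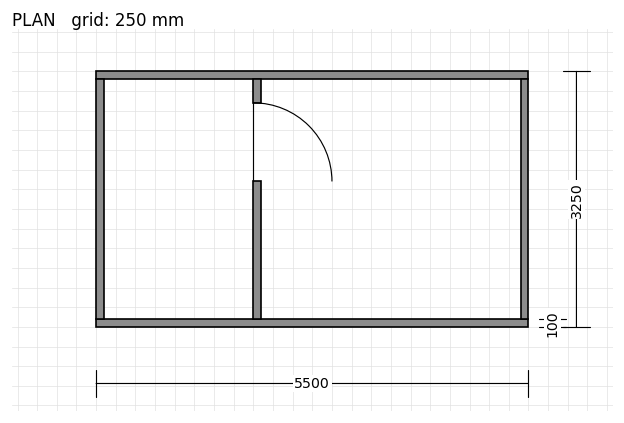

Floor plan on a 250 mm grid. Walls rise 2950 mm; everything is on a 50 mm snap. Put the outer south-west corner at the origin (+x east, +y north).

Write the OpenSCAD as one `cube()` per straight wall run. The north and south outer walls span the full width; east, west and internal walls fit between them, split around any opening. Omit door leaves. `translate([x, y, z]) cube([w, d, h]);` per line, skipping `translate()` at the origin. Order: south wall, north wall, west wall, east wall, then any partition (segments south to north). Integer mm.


cube([5500, 100, 2950]);
translate([0, 3150, 0]) cube([5500, 100, 2950]);
translate([0, 100, 0]) cube([100, 3050, 2950]);
translate([5400, 100, 0]) cube([100, 3050, 2950]);
translate([2000, 100, 0]) cube([100, 1750, 2950]);
translate([2000, 2850, 0]) cube([100, 300, 2950]);


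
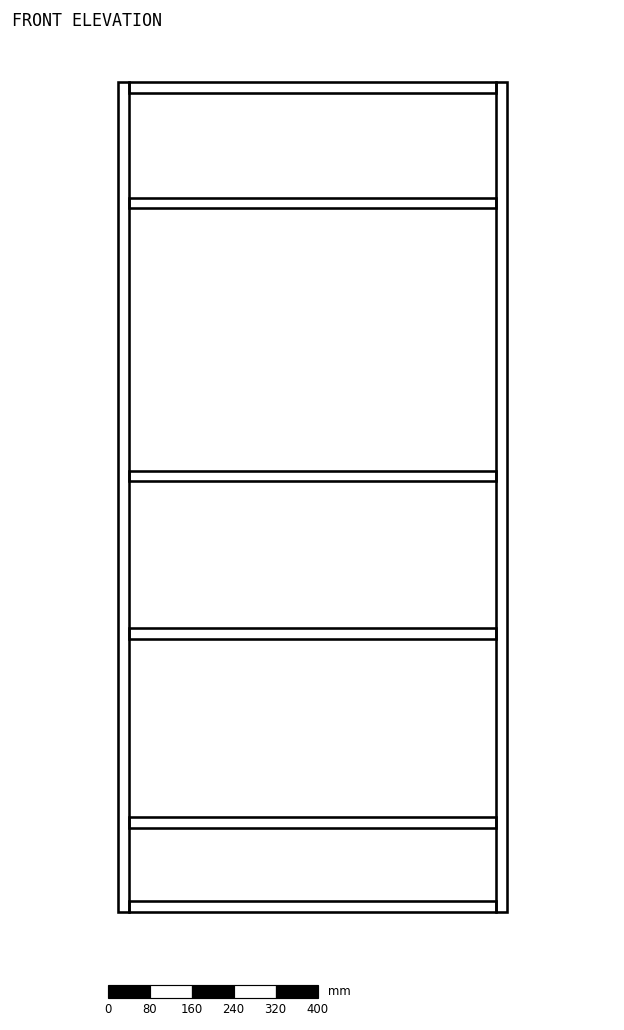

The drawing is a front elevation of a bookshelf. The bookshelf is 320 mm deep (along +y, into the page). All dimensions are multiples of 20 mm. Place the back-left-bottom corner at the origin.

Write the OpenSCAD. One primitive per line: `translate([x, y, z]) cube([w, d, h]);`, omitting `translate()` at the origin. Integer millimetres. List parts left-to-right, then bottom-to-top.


cube([20, 320, 1580]);
translate([20, 0, 0]) cube([700, 320, 20]);
translate([20, 0, 160]) cube([700, 320, 20]);
translate([20, 0, 520]) cube([700, 320, 20]);
translate([20, 0, 820]) cube([700, 320, 20]);
translate([20, 0, 1340]) cube([700, 320, 20]);
translate([20, 0, 1560]) cube([700, 320, 20]);
translate([720, 0, 0]) cube([20, 320, 1580]);
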